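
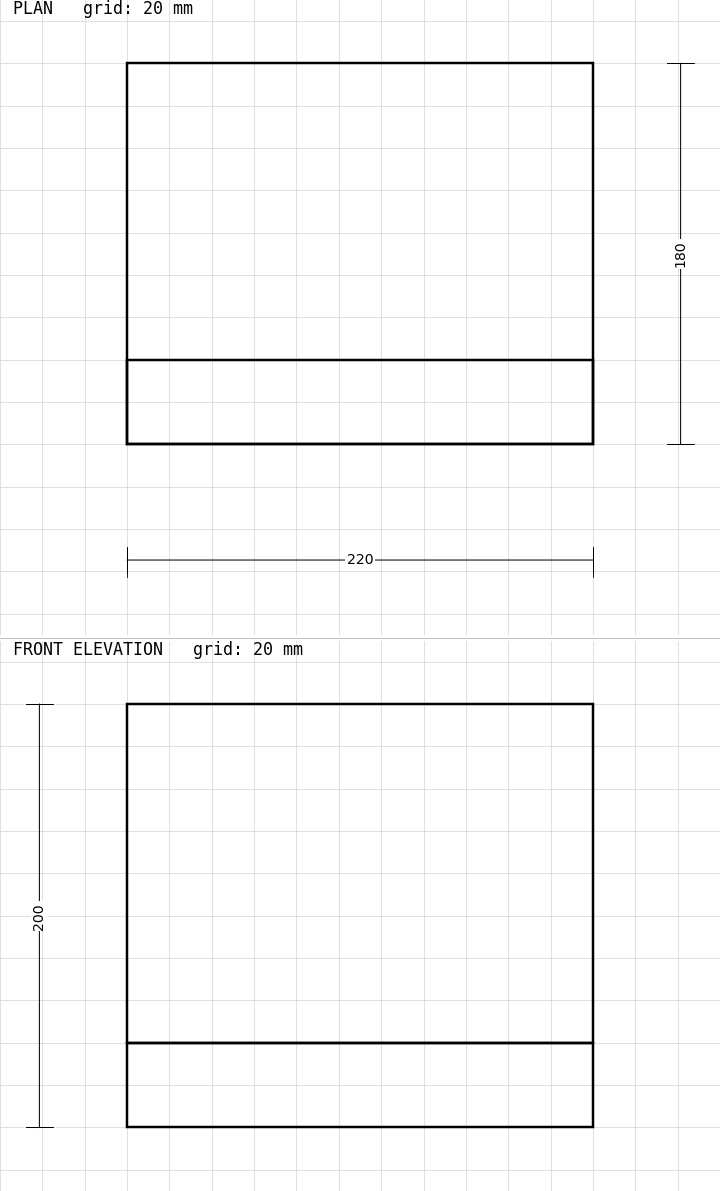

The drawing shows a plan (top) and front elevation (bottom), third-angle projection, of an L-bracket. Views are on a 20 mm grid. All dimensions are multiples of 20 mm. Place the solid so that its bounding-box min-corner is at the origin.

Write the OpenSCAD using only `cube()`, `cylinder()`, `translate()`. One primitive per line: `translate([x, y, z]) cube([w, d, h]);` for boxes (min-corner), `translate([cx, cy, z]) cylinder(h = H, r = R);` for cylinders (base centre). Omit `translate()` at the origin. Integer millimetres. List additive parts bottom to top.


cube([220, 180, 40]);
translate([0, 0, 40]) cube([220, 40, 160]);


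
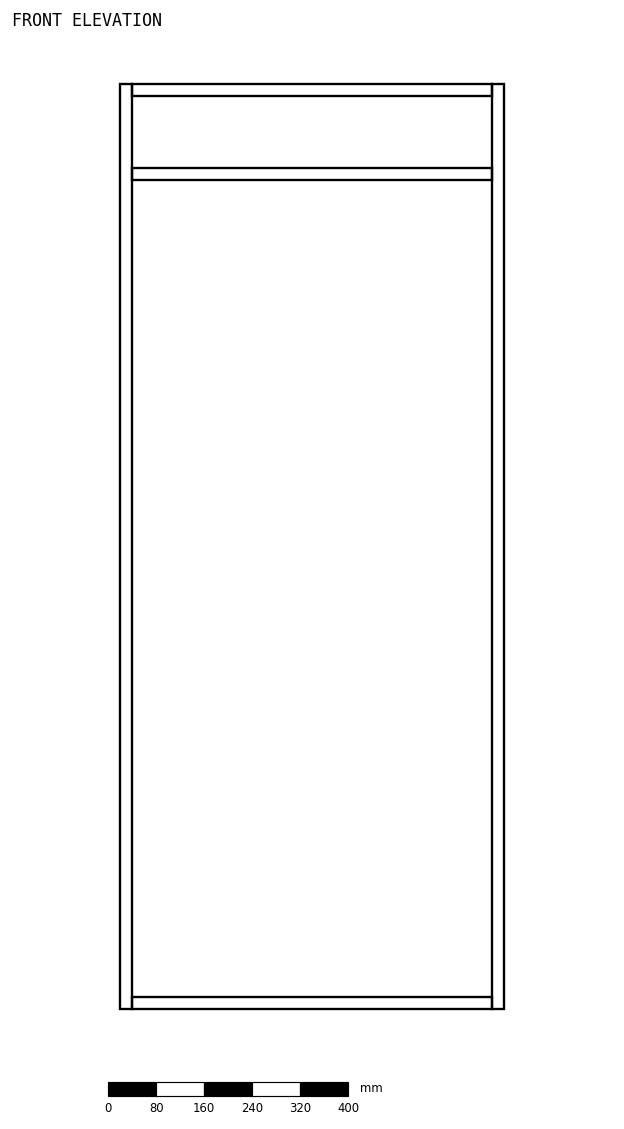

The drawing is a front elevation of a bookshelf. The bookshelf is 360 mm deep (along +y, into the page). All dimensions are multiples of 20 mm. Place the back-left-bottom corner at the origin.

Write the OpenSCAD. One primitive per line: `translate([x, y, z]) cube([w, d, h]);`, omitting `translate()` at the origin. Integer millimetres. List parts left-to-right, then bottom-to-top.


cube([20, 360, 1540]);
translate([20, 0, 0]) cube([600, 360, 20]);
translate([20, 0, 1380]) cube([600, 360, 20]);
translate([20, 0, 1520]) cube([600, 360, 20]);
translate([620, 0, 0]) cube([20, 360, 1540]);


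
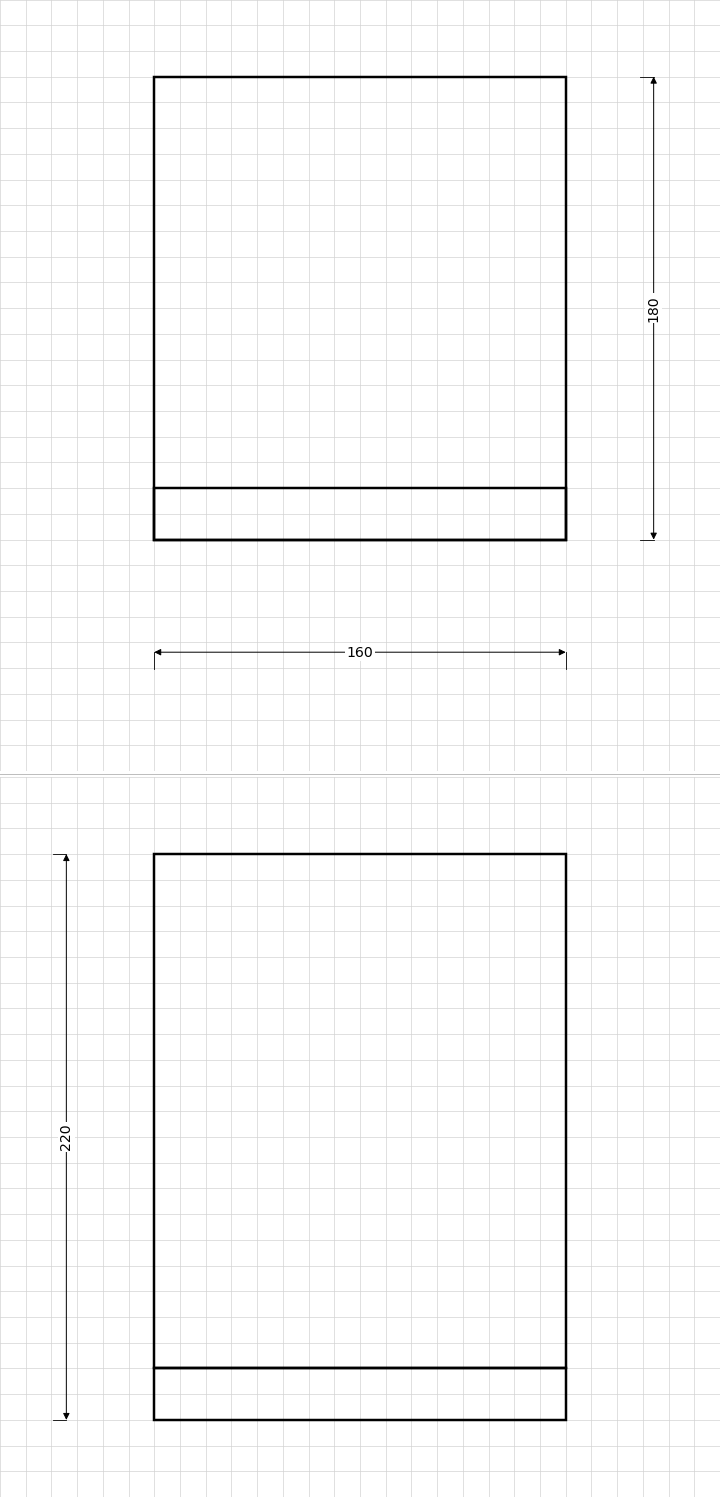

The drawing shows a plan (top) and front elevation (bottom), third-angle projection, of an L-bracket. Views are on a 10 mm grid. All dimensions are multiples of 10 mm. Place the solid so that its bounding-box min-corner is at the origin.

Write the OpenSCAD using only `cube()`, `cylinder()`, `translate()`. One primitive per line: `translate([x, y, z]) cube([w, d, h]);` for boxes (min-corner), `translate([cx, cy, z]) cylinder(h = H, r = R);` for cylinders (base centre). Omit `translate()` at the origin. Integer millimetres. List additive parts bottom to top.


cube([160, 180, 20]);
translate([0, 0, 20]) cube([160, 20, 200]);


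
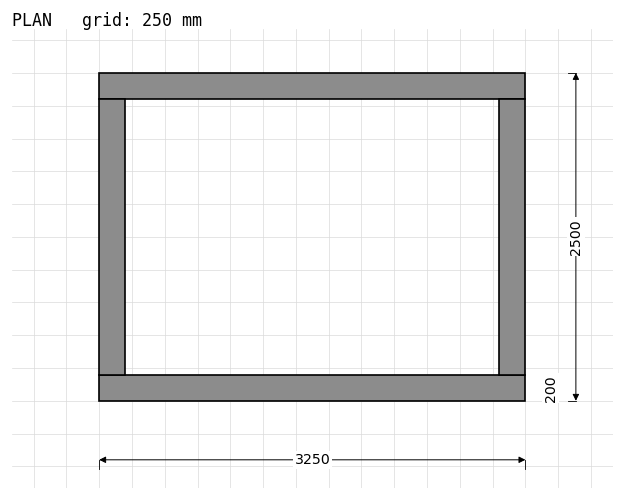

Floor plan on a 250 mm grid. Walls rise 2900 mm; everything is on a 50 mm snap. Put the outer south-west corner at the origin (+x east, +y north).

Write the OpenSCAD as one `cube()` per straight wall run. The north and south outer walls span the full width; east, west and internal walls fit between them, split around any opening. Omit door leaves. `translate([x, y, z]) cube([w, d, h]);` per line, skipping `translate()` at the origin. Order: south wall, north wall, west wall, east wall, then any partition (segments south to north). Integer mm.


cube([3250, 200, 2900]);
translate([0, 2300, 0]) cube([3250, 200, 2900]);
translate([0, 200, 0]) cube([200, 2100, 2900]);
translate([3050, 200, 0]) cube([200, 2100, 2900]);


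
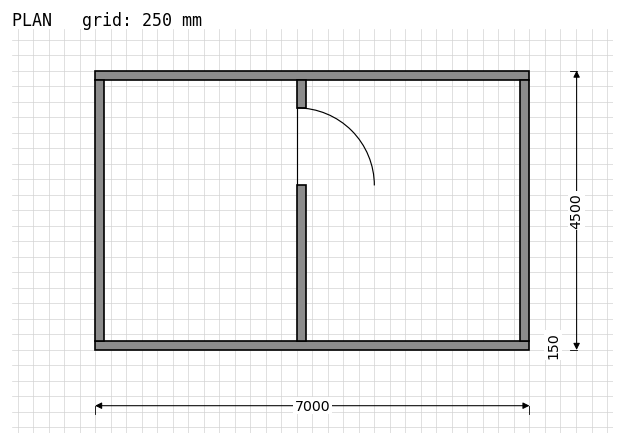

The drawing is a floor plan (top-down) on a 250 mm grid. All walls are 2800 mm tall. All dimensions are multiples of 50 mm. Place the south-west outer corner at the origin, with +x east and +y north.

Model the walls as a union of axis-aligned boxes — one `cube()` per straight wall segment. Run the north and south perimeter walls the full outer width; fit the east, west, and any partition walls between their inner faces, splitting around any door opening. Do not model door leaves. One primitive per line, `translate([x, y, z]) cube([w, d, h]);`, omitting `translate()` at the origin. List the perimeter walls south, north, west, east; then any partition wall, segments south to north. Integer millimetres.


cube([7000, 150, 2800]);
translate([0, 4350, 0]) cube([7000, 150, 2800]);
translate([0, 150, 0]) cube([150, 4200, 2800]);
translate([6850, 150, 0]) cube([150, 4200, 2800]);
translate([3250, 150, 0]) cube([150, 2500, 2800]);
translate([3250, 3900, 0]) cube([150, 450, 2800]);


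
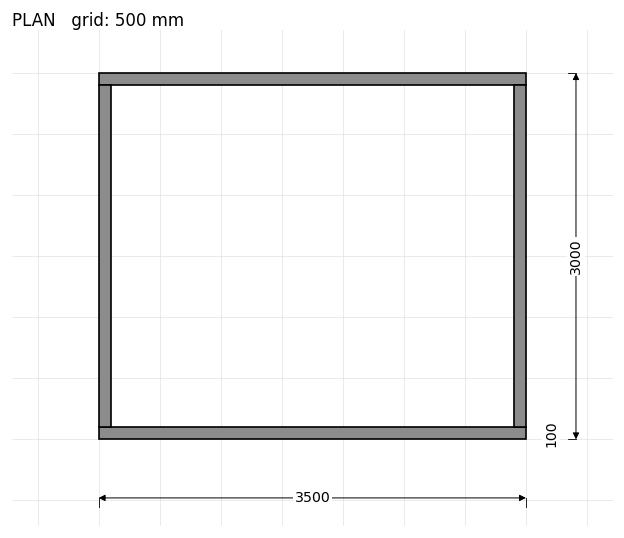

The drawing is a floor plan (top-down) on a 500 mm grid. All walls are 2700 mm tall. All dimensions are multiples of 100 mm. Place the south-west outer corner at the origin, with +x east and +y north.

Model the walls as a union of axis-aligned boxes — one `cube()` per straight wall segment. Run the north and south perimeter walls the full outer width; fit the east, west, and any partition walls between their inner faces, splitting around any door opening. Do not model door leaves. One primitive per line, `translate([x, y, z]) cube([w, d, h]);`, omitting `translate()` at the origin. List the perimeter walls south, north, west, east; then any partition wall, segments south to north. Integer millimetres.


cube([3500, 100, 2700]);
translate([0, 2900, 0]) cube([3500, 100, 2700]);
translate([0, 100, 0]) cube([100, 2800, 2700]);
translate([3400, 100, 0]) cube([100, 2800, 2700]);


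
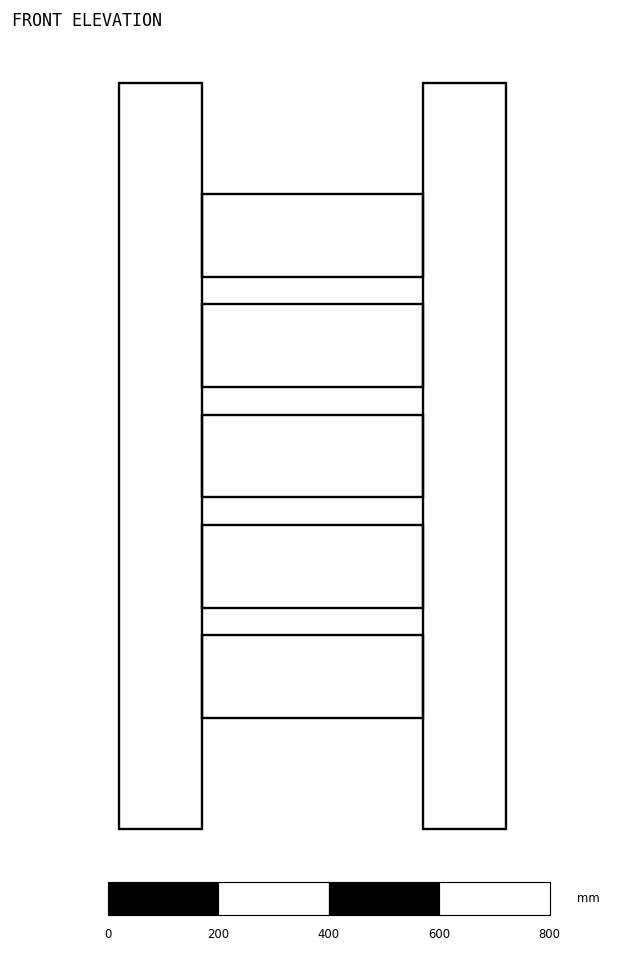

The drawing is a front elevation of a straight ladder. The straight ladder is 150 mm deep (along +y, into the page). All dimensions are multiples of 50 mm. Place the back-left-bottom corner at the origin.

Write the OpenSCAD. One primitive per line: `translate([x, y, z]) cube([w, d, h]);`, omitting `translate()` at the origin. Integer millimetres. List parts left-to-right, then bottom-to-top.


cube([150, 150, 1350]);
translate([150, 0, 200]) cube([400, 150, 150]);
translate([150, 0, 400]) cube([400, 150, 150]);
translate([150, 0, 600]) cube([400, 150, 150]);
translate([150, 0, 800]) cube([400, 150, 150]);
translate([150, 0, 1000]) cube([400, 150, 150]);
translate([550, 0, 0]) cube([150, 150, 1350]);


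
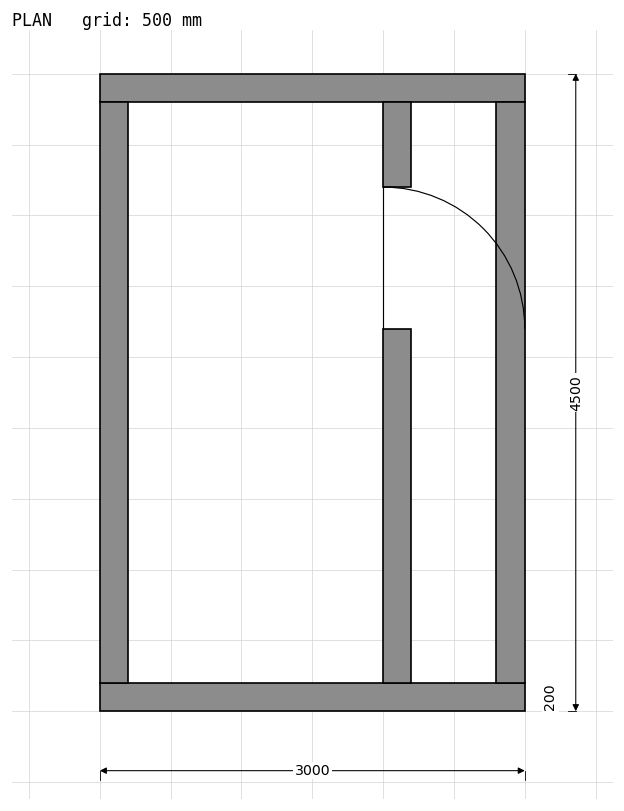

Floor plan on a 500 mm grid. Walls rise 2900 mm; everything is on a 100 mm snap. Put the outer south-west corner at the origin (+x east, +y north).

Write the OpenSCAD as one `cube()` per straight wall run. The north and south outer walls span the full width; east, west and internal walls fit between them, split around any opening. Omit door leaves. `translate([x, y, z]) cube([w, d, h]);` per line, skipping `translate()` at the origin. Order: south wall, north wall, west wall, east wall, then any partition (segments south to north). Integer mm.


cube([3000, 200, 2900]);
translate([0, 4300, 0]) cube([3000, 200, 2900]);
translate([0, 200, 0]) cube([200, 4100, 2900]);
translate([2800, 200, 0]) cube([200, 4100, 2900]);
translate([2000, 200, 0]) cube([200, 2500, 2900]);
translate([2000, 3700, 0]) cube([200, 600, 2900]);


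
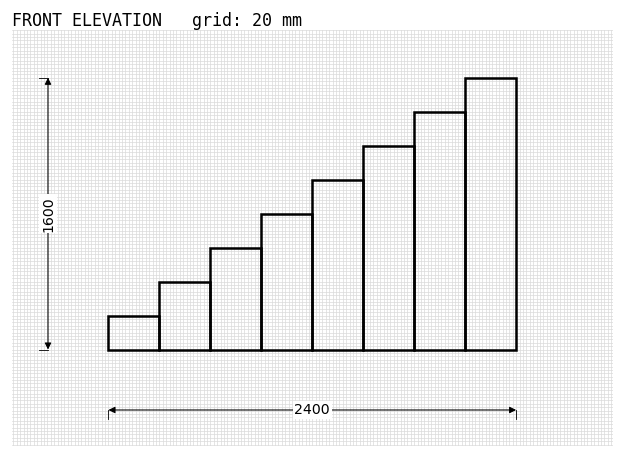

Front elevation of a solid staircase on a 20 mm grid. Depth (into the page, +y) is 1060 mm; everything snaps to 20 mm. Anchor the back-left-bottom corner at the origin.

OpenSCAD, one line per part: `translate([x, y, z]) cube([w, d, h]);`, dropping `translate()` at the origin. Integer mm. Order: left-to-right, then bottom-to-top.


cube([300, 1060, 200]);
translate([300, 0, 0]) cube([300, 1060, 400]);
translate([600, 0, 0]) cube([300, 1060, 600]);
translate([900, 0, 0]) cube([300, 1060, 800]);
translate([1200, 0, 0]) cube([300, 1060, 1000]);
translate([1500, 0, 0]) cube([300, 1060, 1200]);
translate([1800, 0, 0]) cube([300, 1060, 1400]);
translate([2100, 0, 0]) cube([300, 1060, 1600]);


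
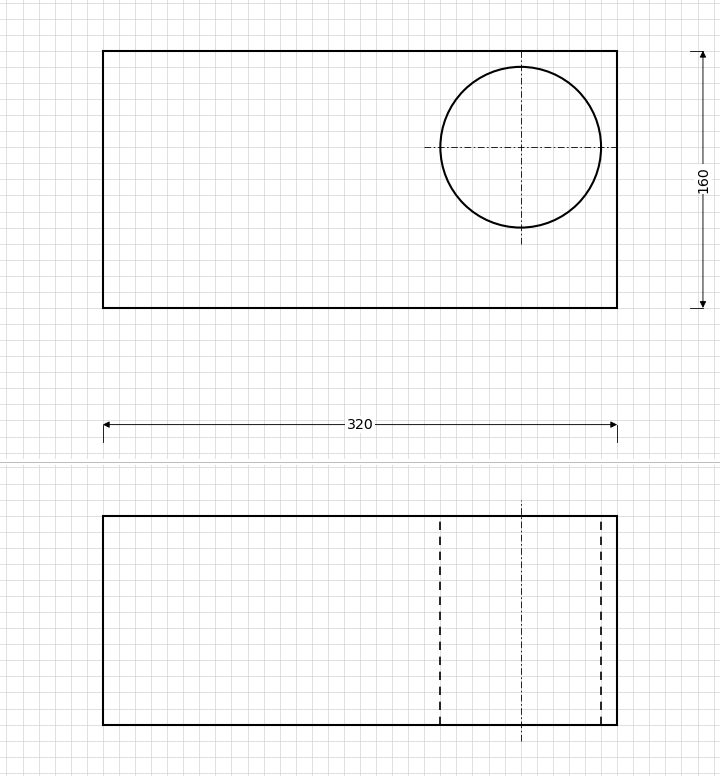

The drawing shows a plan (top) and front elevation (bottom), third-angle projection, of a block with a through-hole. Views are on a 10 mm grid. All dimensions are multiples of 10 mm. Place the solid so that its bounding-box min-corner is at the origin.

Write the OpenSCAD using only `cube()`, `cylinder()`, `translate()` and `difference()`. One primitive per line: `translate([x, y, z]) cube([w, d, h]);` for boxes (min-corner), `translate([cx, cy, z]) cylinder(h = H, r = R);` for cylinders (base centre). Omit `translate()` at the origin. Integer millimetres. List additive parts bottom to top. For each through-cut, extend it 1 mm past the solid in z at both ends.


difference() {
  cube([320, 160, 130]);
  translate([260, 100, -1]) cylinder(h = 132, r = 50);
}


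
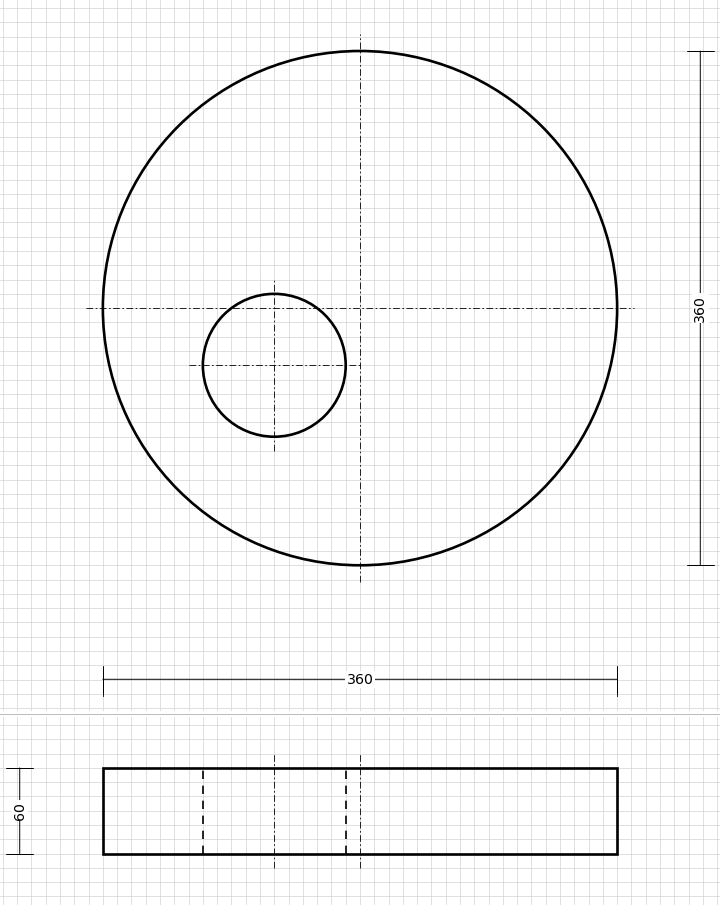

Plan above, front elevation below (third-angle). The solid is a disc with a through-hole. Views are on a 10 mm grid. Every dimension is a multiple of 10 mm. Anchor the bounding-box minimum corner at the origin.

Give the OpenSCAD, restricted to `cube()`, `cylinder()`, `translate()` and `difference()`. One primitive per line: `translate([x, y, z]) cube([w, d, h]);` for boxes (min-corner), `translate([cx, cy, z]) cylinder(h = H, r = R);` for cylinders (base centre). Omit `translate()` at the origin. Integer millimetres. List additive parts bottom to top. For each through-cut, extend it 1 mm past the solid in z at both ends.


difference() {
  translate([180, 180, 0]) cylinder(h = 60, r = 180);
  translate([120, 140, -1]) cylinder(h = 62, r = 50);
}


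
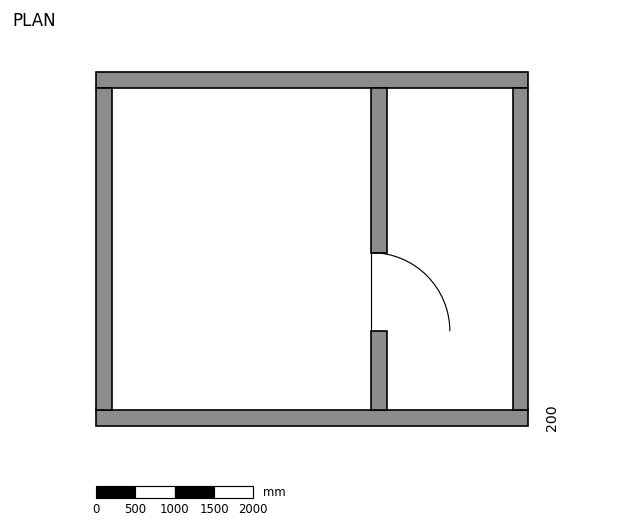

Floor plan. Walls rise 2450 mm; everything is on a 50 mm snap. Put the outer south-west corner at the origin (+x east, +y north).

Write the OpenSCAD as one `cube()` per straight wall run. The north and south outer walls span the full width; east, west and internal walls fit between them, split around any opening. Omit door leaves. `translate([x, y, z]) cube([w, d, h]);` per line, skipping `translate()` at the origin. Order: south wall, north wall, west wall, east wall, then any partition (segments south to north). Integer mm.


cube([5500, 200, 2450]);
translate([0, 4300, 0]) cube([5500, 200, 2450]);
translate([0, 200, 0]) cube([200, 4100, 2450]);
translate([5300, 200, 0]) cube([200, 4100, 2450]);
translate([3500, 200, 0]) cube([200, 1000, 2450]);
translate([3500, 2200, 0]) cube([200, 2100, 2450]);


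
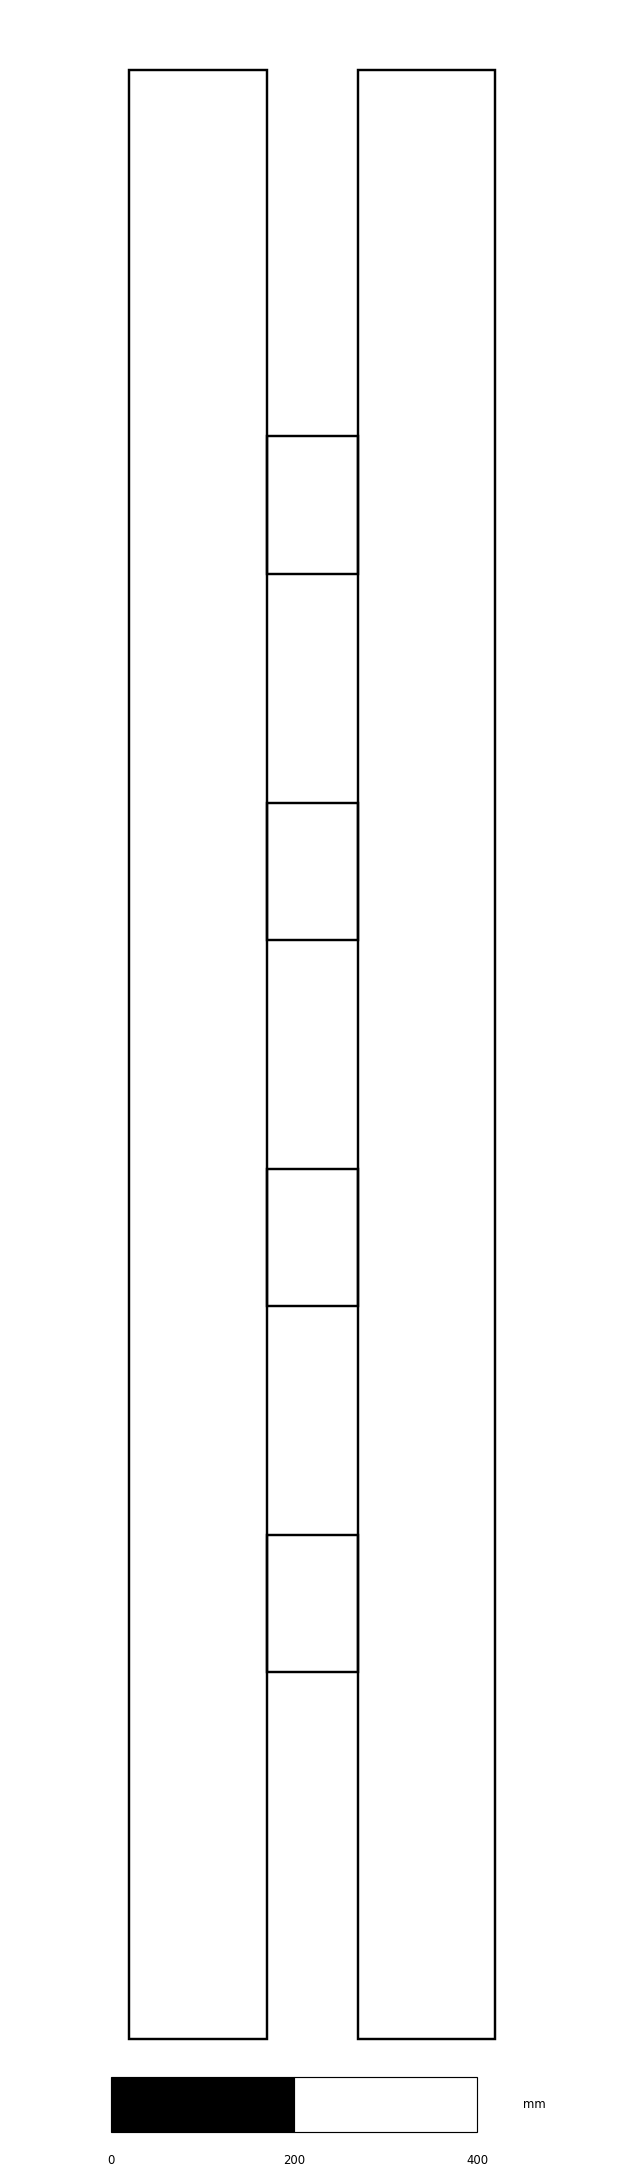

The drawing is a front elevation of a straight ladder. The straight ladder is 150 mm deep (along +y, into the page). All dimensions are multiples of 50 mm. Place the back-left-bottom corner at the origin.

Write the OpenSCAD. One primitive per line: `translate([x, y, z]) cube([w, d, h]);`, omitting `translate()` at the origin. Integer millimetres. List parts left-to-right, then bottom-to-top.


cube([150, 150, 2150]);
translate([150, 0, 400]) cube([100, 150, 150]);
translate([150, 0, 800]) cube([100, 150, 150]);
translate([150, 0, 1200]) cube([100, 150, 150]);
translate([150, 0, 1600]) cube([100, 150, 150]);
translate([250, 0, 0]) cube([150, 150, 2150]);


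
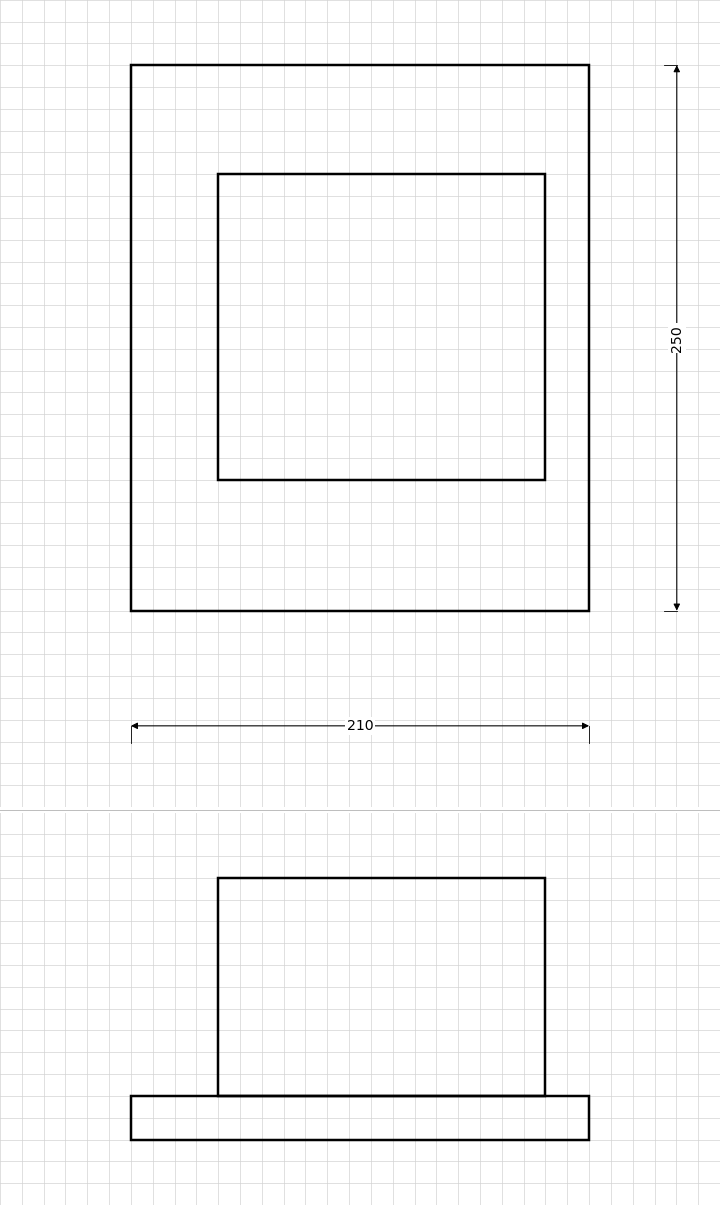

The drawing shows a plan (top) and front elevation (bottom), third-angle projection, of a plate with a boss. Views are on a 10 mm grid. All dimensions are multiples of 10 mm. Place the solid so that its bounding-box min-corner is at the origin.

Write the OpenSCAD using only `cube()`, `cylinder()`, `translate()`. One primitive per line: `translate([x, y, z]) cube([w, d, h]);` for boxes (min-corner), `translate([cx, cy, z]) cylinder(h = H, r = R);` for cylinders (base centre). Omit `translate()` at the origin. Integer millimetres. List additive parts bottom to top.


cube([210, 250, 20]);
translate([40, 60, 20]) cube([150, 140, 100]);


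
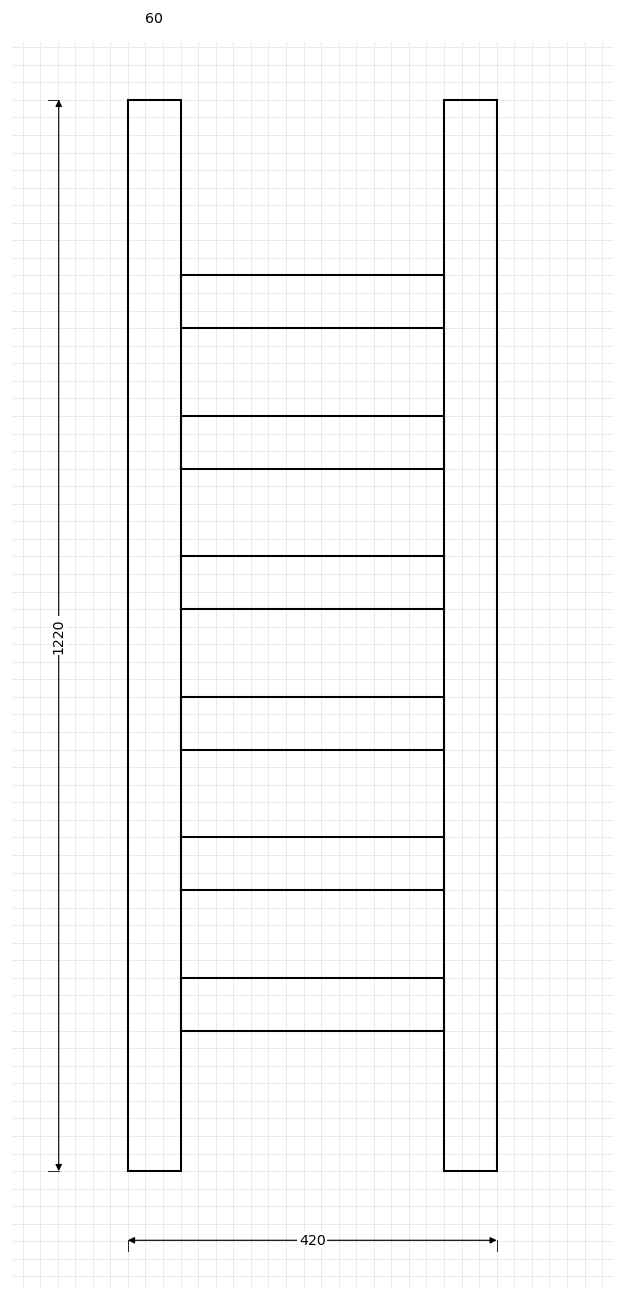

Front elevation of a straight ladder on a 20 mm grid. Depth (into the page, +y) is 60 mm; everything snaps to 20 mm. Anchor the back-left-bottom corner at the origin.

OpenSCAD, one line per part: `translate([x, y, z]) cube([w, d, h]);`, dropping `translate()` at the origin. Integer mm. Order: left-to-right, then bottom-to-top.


cube([60, 60, 1220]);
translate([60, 0, 160]) cube([300, 60, 60]);
translate([60, 0, 320]) cube([300, 60, 60]);
translate([60, 0, 480]) cube([300, 60, 60]);
translate([60, 0, 640]) cube([300, 60, 60]);
translate([60, 0, 800]) cube([300, 60, 60]);
translate([60, 0, 960]) cube([300, 60, 60]);
translate([360, 0, 0]) cube([60, 60, 1220]);


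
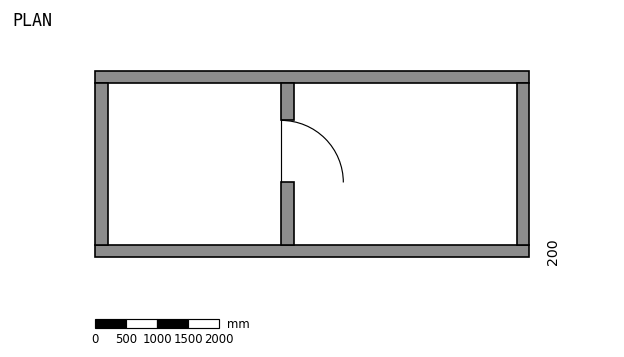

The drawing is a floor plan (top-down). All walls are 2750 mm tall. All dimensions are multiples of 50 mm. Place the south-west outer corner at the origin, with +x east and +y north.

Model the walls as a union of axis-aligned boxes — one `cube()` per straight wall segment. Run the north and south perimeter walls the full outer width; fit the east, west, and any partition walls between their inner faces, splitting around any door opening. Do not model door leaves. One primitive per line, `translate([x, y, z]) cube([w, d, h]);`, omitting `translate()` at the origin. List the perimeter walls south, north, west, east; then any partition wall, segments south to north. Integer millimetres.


cube([7000, 200, 2750]);
translate([0, 2800, 0]) cube([7000, 200, 2750]);
translate([0, 200, 0]) cube([200, 2600, 2750]);
translate([6800, 200, 0]) cube([200, 2600, 2750]);
translate([3000, 200, 0]) cube([200, 1000, 2750]);
translate([3000, 2200, 0]) cube([200, 600, 2750]);


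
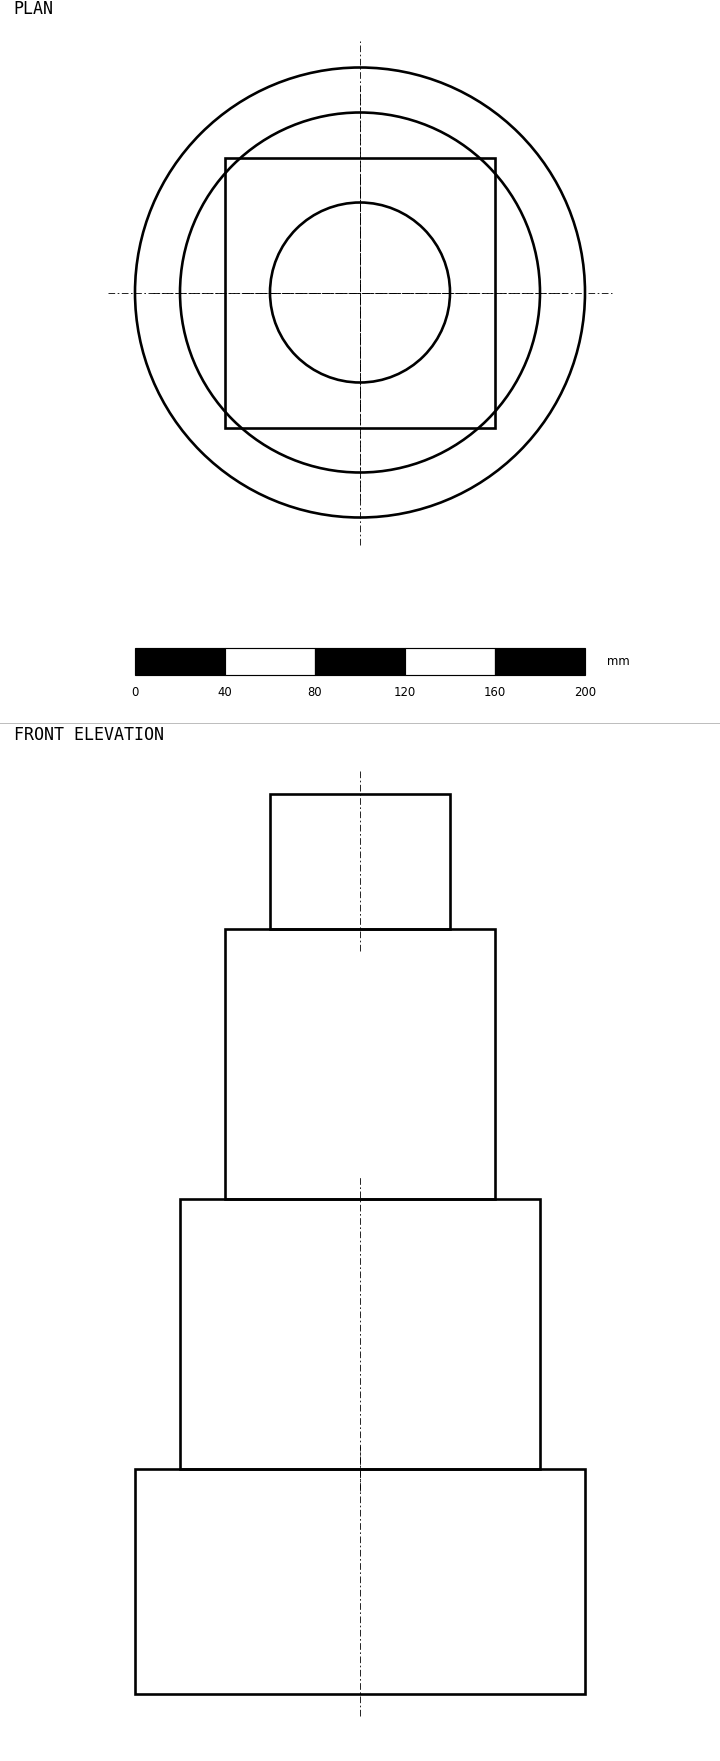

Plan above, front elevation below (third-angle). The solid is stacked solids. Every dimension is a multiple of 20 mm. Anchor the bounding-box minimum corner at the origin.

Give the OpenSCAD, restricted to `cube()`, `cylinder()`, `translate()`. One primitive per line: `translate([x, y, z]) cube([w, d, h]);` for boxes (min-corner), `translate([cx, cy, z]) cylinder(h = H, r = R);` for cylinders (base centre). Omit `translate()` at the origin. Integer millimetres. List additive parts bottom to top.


translate([100, 100, 0]) cylinder(h = 100, r = 100);
translate([100, 100, 100]) cylinder(h = 120, r = 80);
translate([40, 40, 220]) cube([120, 120, 120]);
translate([100, 100, 340]) cylinder(h = 60, r = 40);


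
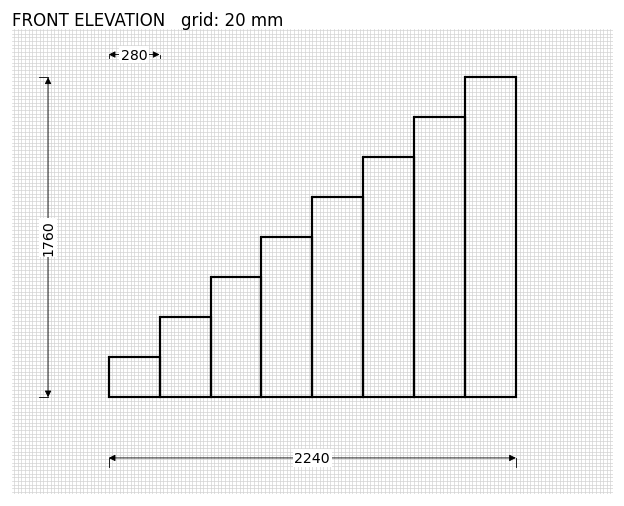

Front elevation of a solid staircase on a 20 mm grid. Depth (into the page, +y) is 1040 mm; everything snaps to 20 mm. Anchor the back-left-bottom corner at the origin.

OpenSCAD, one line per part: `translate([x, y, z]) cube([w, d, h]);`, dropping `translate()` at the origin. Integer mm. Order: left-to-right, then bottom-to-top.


cube([280, 1040, 220]);
translate([280, 0, 0]) cube([280, 1040, 440]);
translate([560, 0, 0]) cube([280, 1040, 660]);
translate([840, 0, 0]) cube([280, 1040, 880]);
translate([1120, 0, 0]) cube([280, 1040, 1100]);
translate([1400, 0, 0]) cube([280, 1040, 1320]);
translate([1680, 0, 0]) cube([280, 1040, 1540]);
translate([1960, 0, 0]) cube([280, 1040, 1760]);


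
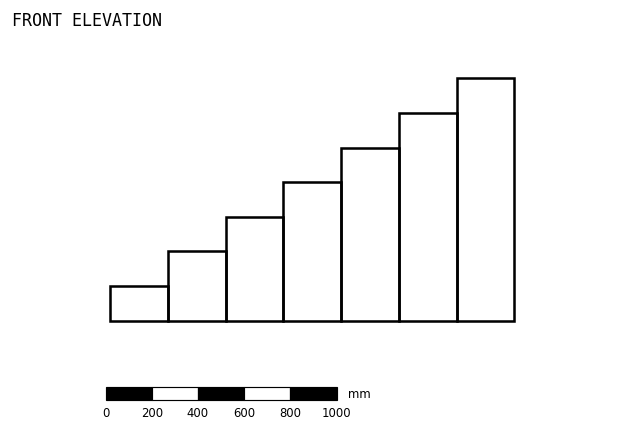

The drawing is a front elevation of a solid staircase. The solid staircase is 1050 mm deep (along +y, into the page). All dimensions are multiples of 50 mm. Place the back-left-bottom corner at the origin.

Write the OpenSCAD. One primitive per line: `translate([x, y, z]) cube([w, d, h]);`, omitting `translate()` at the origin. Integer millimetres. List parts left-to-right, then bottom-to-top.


cube([250, 1050, 150]);
translate([250, 0, 0]) cube([250, 1050, 300]);
translate([500, 0, 0]) cube([250, 1050, 450]);
translate([750, 0, 0]) cube([250, 1050, 600]);
translate([1000, 0, 0]) cube([250, 1050, 750]);
translate([1250, 0, 0]) cube([250, 1050, 900]);
translate([1500, 0, 0]) cube([250, 1050, 1050]);


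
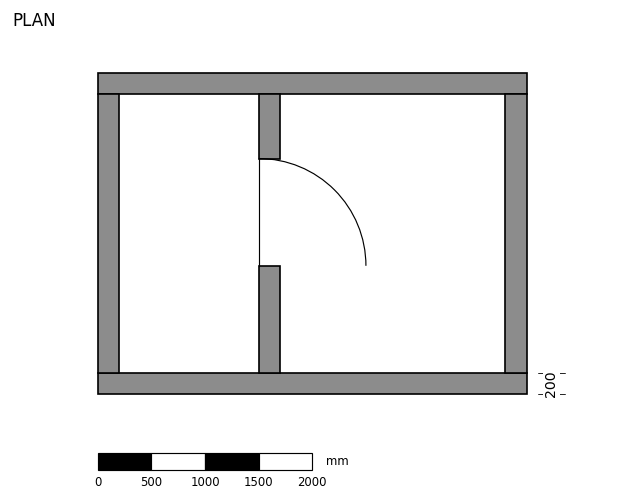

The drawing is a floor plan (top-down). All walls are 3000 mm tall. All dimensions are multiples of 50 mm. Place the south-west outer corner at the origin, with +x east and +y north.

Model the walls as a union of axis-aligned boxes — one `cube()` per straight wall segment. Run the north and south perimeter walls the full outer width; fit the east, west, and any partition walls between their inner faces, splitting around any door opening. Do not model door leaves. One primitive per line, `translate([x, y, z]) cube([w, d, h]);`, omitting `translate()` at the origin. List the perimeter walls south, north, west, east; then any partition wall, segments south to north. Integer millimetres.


cube([4000, 200, 3000]);
translate([0, 2800, 0]) cube([4000, 200, 3000]);
translate([0, 200, 0]) cube([200, 2600, 3000]);
translate([3800, 200, 0]) cube([200, 2600, 3000]);
translate([1500, 200, 0]) cube([200, 1000, 3000]);
translate([1500, 2200, 0]) cube([200, 600, 3000]);


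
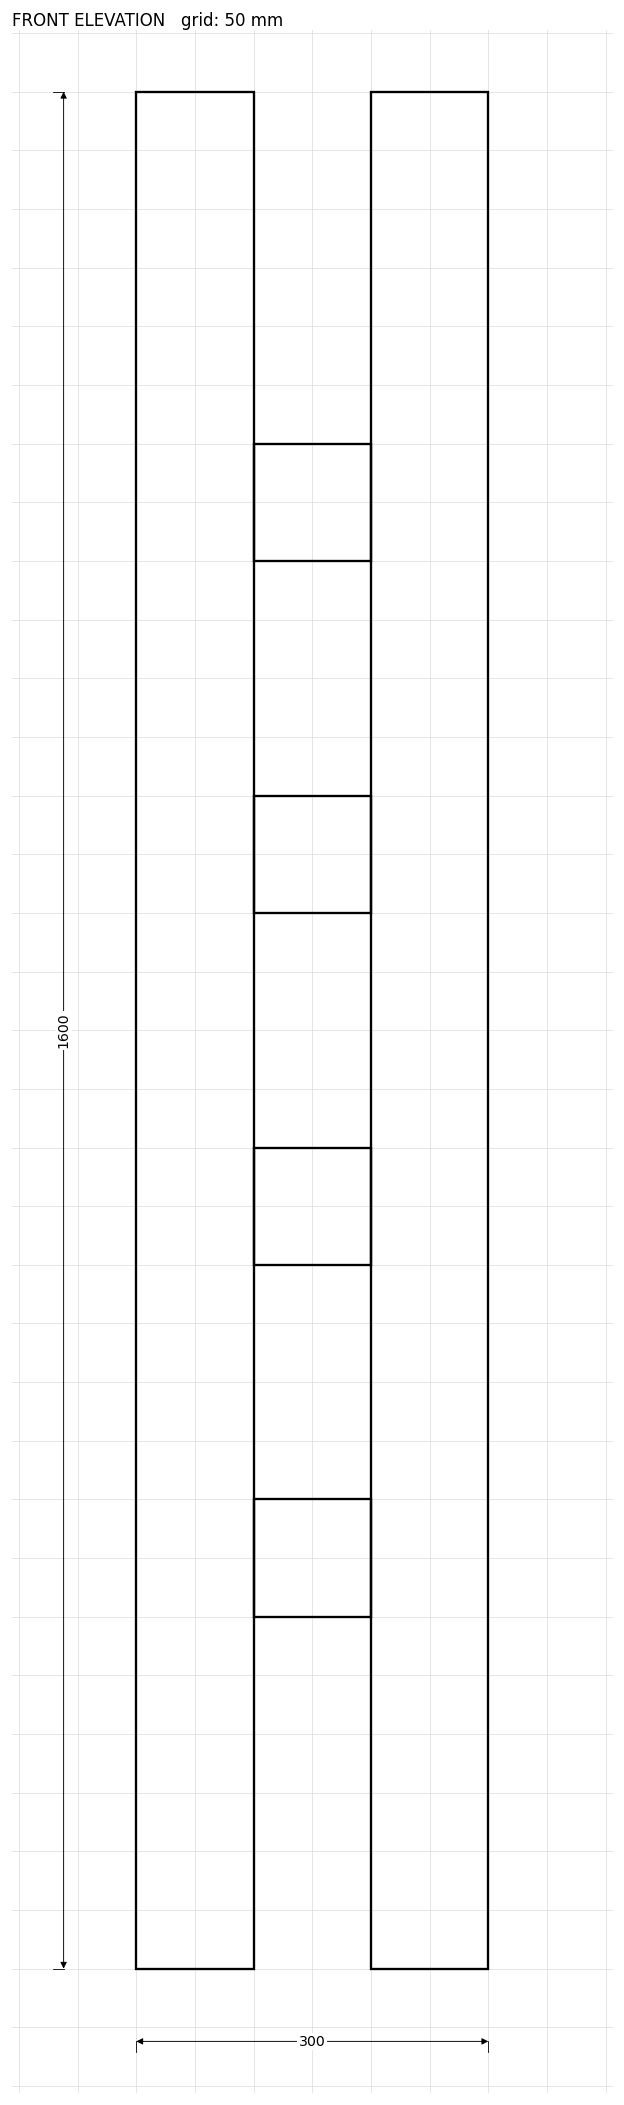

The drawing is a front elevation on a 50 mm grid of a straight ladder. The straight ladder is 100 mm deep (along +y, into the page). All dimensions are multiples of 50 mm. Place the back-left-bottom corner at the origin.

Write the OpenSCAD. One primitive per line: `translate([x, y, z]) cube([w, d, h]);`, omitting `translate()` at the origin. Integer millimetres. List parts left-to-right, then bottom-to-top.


cube([100, 100, 1600]);
translate([100, 0, 300]) cube([100, 100, 100]);
translate([100, 0, 600]) cube([100, 100, 100]);
translate([100, 0, 900]) cube([100, 100, 100]);
translate([100, 0, 1200]) cube([100, 100, 100]);
translate([200, 0, 0]) cube([100, 100, 1600]);


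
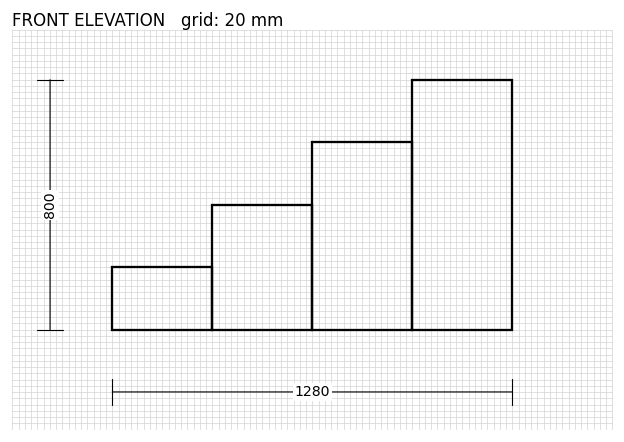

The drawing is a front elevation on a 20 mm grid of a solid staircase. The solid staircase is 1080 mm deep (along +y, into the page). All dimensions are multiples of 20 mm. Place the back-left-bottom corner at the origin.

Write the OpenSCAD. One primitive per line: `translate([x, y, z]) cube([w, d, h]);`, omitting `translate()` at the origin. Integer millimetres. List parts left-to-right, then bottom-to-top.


cube([320, 1080, 200]);
translate([320, 0, 0]) cube([320, 1080, 400]);
translate([640, 0, 0]) cube([320, 1080, 600]);
translate([960, 0, 0]) cube([320, 1080, 800]);


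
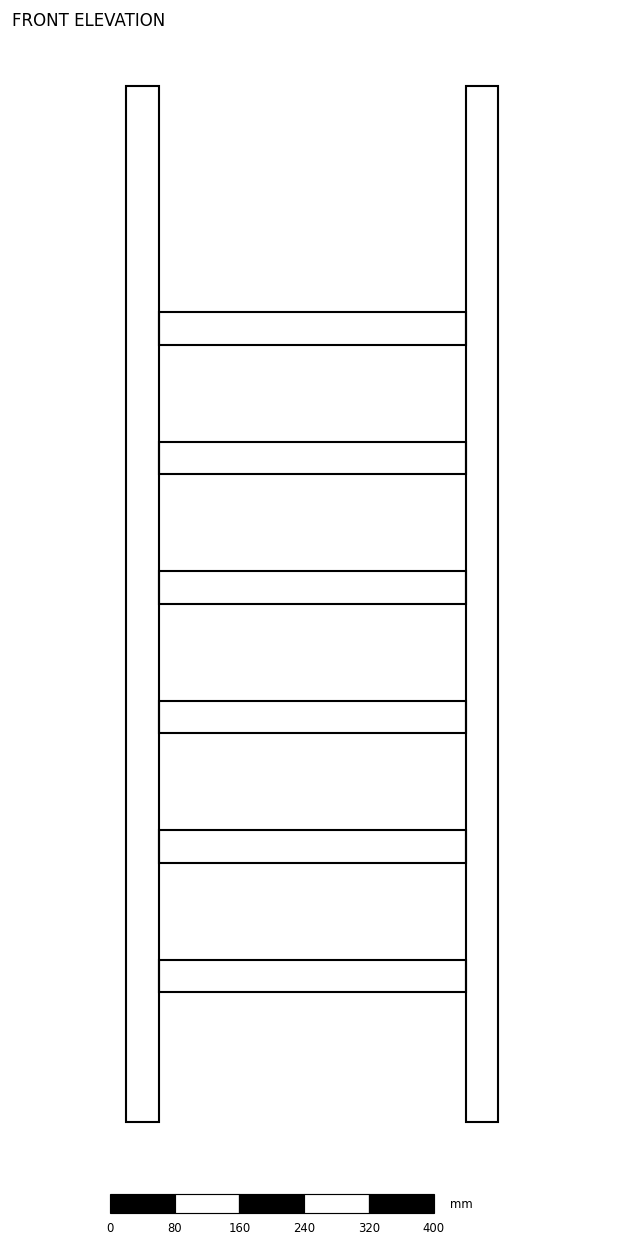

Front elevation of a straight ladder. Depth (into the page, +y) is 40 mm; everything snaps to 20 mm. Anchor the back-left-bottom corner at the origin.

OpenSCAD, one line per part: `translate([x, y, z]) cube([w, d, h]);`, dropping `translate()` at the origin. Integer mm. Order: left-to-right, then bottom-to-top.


cube([40, 40, 1280]);
translate([40, 0, 160]) cube([380, 40, 40]);
translate([40, 0, 320]) cube([380, 40, 40]);
translate([40, 0, 480]) cube([380, 40, 40]);
translate([40, 0, 640]) cube([380, 40, 40]);
translate([40, 0, 800]) cube([380, 40, 40]);
translate([40, 0, 960]) cube([380, 40, 40]);
translate([420, 0, 0]) cube([40, 40, 1280]);


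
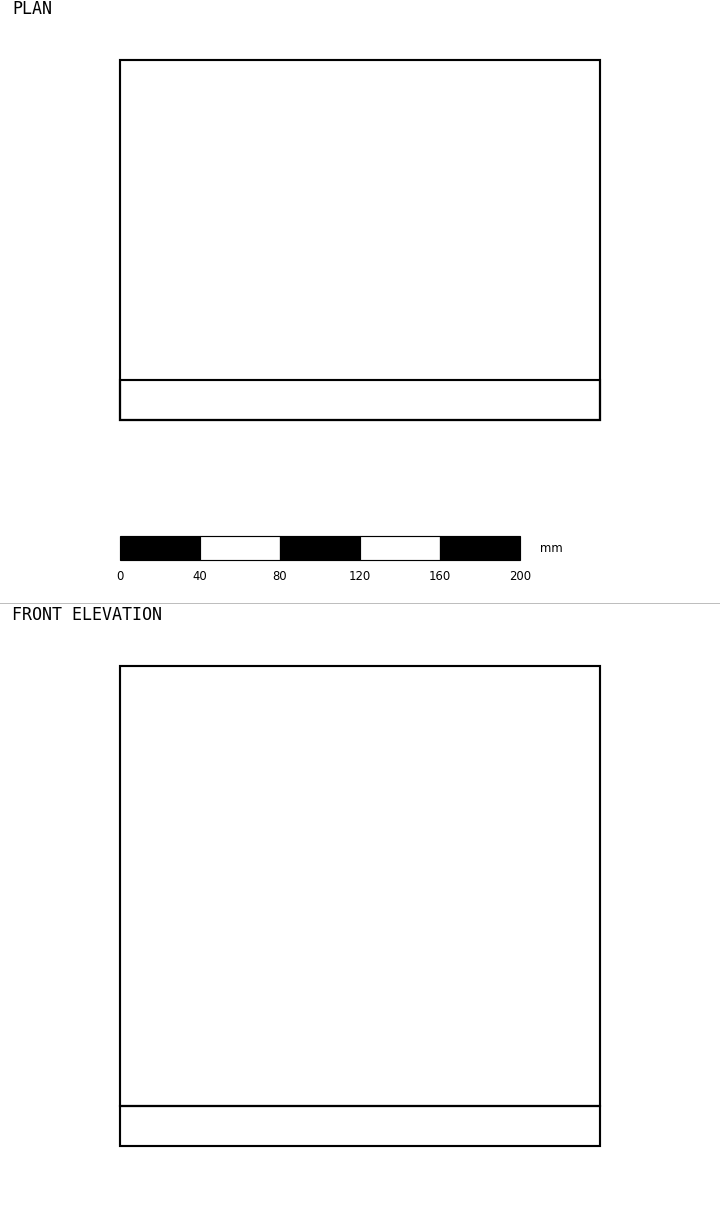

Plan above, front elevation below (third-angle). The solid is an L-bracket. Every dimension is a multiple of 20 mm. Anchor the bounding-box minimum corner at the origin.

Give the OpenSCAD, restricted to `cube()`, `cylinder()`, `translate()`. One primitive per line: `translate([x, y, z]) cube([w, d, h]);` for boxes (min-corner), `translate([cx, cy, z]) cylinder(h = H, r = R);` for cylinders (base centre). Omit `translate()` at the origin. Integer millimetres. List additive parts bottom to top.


cube([240, 180, 20]);
translate([0, 0, 20]) cube([240, 20, 220]);


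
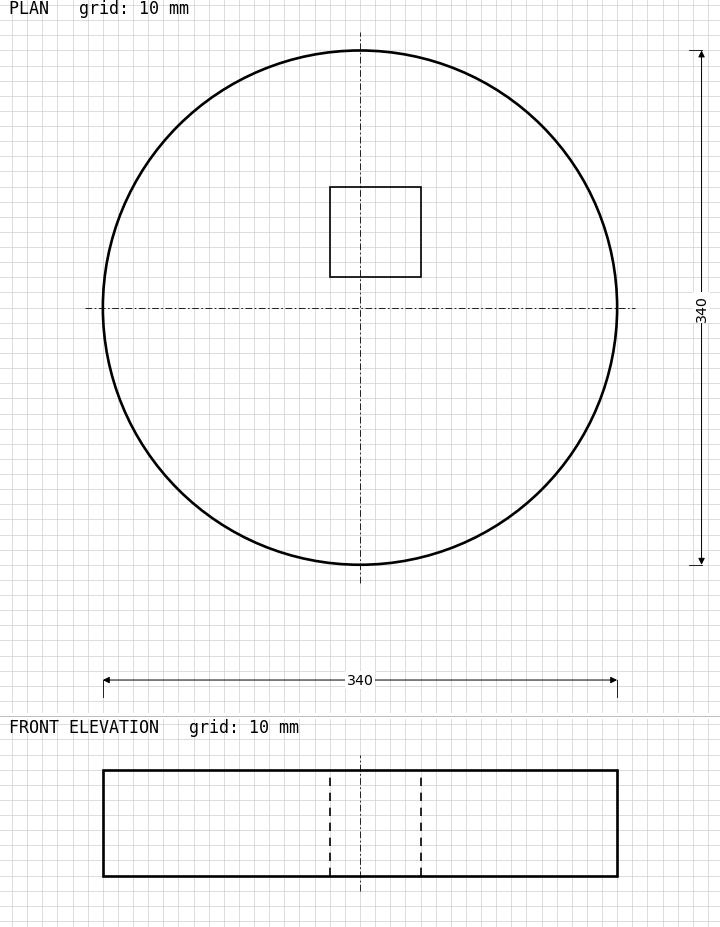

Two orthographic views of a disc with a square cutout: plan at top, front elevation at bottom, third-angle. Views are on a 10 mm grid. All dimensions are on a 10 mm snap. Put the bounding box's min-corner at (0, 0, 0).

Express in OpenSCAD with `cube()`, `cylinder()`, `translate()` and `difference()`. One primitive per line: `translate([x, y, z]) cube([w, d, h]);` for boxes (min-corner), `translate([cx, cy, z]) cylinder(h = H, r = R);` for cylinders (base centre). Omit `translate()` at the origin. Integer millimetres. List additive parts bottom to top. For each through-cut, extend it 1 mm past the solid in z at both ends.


difference() {
  translate([170, 170, 0]) cylinder(h = 70, r = 170);
  translate([150, 190, -1]) cube([60, 60, 72]);
}


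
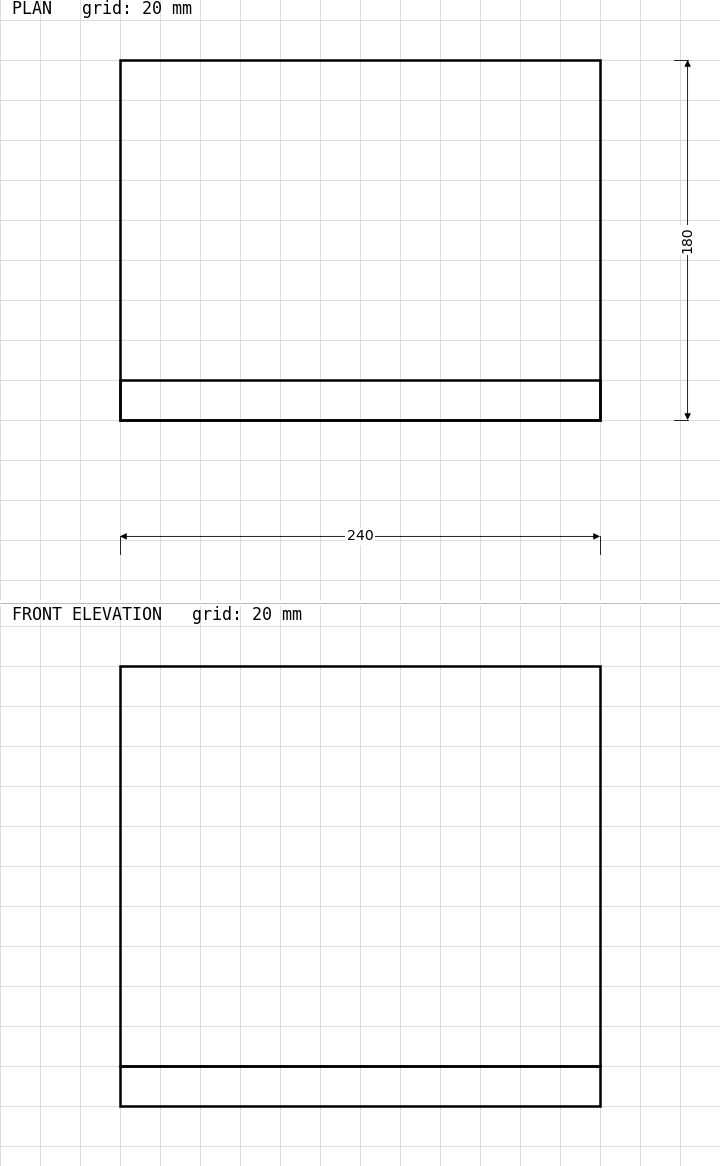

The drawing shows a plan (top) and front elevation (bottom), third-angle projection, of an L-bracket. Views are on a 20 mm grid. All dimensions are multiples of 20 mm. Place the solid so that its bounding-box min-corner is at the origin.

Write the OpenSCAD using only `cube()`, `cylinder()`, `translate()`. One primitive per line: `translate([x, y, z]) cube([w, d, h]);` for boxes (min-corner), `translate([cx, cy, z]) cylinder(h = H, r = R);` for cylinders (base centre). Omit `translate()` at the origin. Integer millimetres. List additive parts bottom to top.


cube([240, 180, 20]);
translate([0, 0, 20]) cube([240, 20, 200]);


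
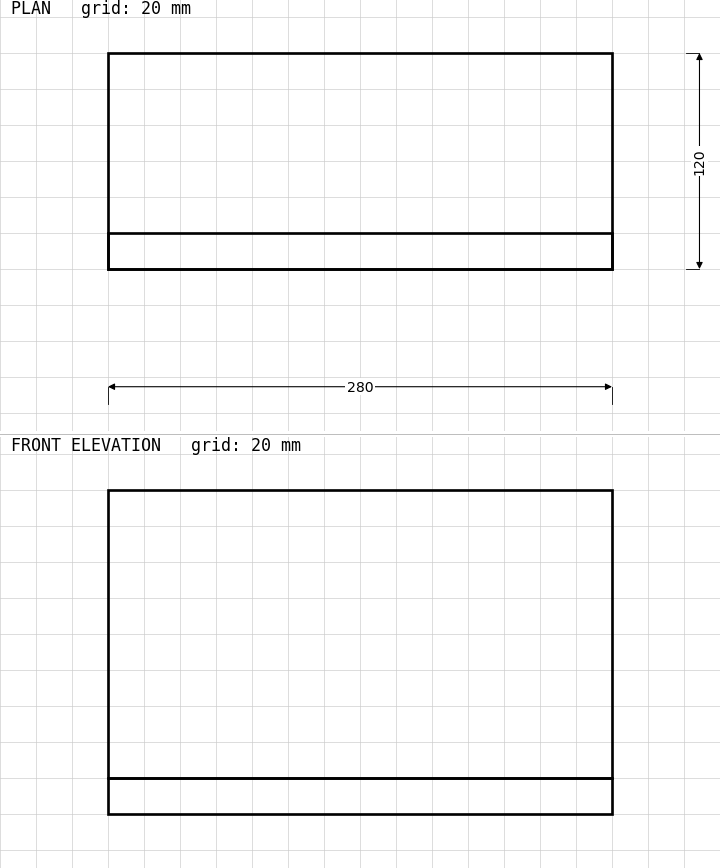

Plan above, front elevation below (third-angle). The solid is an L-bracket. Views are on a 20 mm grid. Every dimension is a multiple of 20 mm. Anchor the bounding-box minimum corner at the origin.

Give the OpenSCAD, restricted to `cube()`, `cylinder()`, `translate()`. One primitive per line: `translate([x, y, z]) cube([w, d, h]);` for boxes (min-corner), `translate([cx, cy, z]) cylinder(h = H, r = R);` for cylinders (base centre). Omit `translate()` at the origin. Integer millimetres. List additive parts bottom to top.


cube([280, 120, 20]);
translate([0, 0, 20]) cube([280, 20, 160]);


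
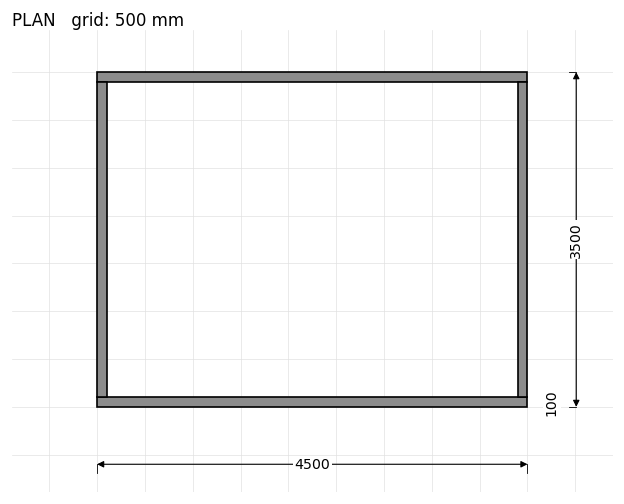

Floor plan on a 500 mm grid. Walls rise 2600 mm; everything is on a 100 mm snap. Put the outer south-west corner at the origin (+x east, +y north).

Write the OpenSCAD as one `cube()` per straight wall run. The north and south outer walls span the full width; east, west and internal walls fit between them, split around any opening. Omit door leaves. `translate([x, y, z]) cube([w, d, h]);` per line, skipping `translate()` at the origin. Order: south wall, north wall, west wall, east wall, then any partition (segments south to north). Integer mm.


cube([4500, 100, 2600]);
translate([0, 3400, 0]) cube([4500, 100, 2600]);
translate([0, 100, 0]) cube([100, 3300, 2600]);
translate([4400, 100, 0]) cube([100, 3300, 2600]);


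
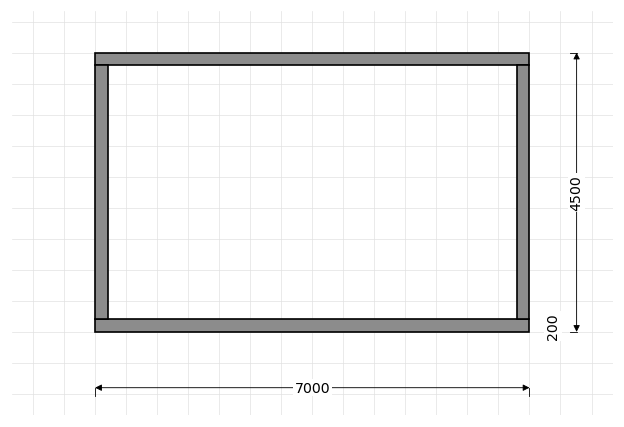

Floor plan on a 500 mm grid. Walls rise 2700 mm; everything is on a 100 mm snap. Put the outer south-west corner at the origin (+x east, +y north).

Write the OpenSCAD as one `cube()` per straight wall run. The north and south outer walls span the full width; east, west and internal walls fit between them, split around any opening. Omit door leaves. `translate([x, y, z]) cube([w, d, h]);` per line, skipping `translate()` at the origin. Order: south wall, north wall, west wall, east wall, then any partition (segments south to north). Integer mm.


cube([7000, 200, 2700]);
translate([0, 4300, 0]) cube([7000, 200, 2700]);
translate([0, 200, 0]) cube([200, 4100, 2700]);
translate([6800, 200, 0]) cube([200, 4100, 2700]);


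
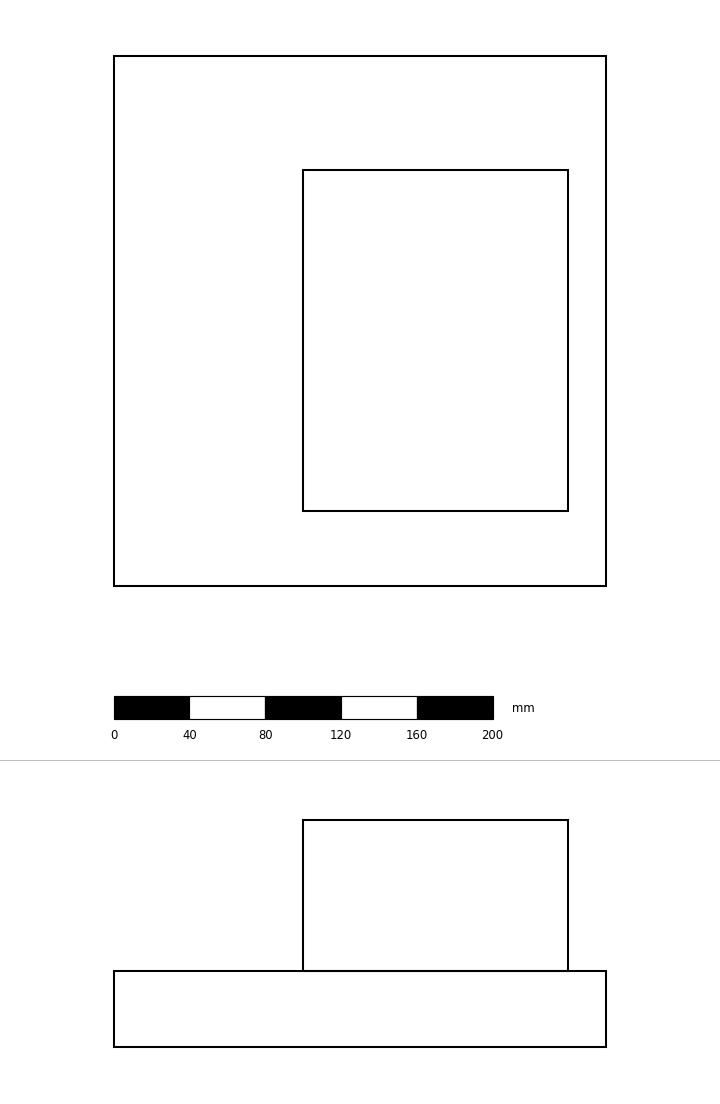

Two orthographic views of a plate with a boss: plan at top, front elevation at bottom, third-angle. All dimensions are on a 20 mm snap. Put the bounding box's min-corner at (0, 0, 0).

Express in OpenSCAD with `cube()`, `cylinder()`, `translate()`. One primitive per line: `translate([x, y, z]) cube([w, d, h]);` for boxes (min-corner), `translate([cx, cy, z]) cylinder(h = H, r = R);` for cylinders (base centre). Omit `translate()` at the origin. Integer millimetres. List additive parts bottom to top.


cube([260, 280, 40]);
translate([100, 40, 40]) cube([140, 180, 80]);


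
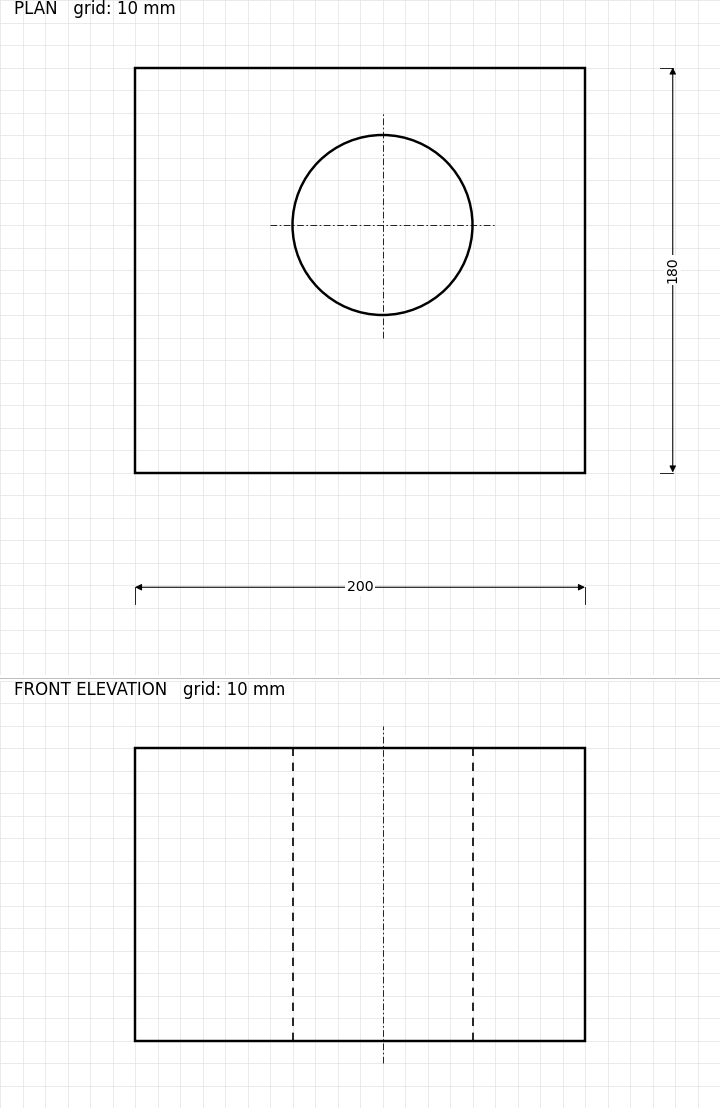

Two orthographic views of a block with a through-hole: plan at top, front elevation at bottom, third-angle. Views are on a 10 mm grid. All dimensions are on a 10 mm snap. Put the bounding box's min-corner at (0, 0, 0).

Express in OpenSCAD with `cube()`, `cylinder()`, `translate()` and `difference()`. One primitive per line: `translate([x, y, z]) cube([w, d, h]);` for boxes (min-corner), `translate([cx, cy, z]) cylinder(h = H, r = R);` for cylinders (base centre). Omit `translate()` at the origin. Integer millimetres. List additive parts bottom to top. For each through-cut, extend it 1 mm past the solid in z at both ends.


difference() {
  cube([200, 180, 130]);
  translate([110, 110, -1]) cylinder(h = 132, r = 40);
}


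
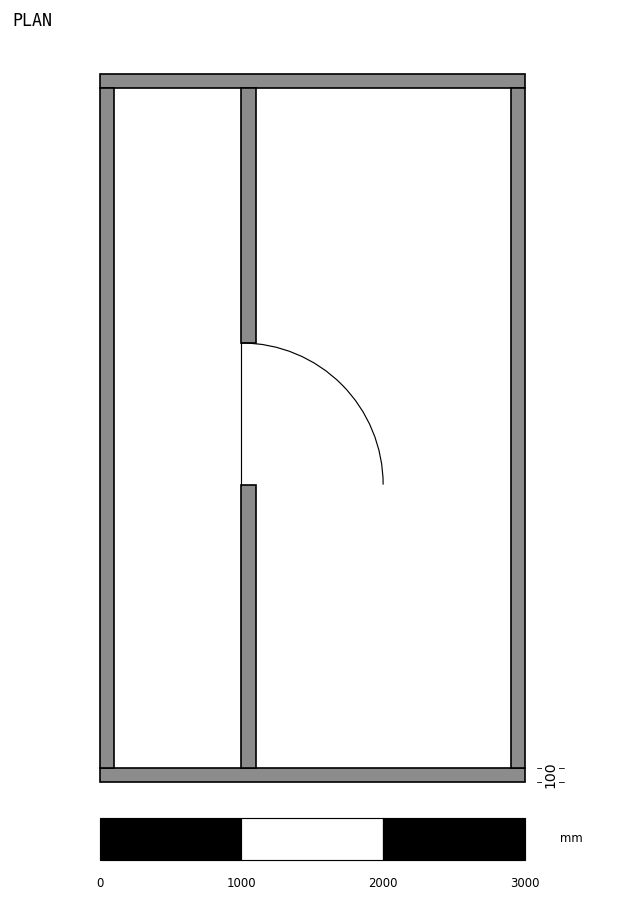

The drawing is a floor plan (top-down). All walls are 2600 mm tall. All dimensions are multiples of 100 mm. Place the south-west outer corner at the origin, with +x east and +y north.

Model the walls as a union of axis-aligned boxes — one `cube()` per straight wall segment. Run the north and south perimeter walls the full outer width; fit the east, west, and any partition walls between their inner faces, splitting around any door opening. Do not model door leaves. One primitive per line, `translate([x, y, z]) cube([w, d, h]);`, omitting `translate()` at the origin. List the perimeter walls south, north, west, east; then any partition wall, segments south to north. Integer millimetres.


cube([3000, 100, 2600]);
translate([0, 4900, 0]) cube([3000, 100, 2600]);
translate([0, 100, 0]) cube([100, 4800, 2600]);
translate([2900, 100, 0]) cube([100, 4800, 2600]);
translate([1000, 100, 0]) cube([100, 2000, 2600]);
translate([1000, 3100, 0]) cube([100, 1800, 2600]);


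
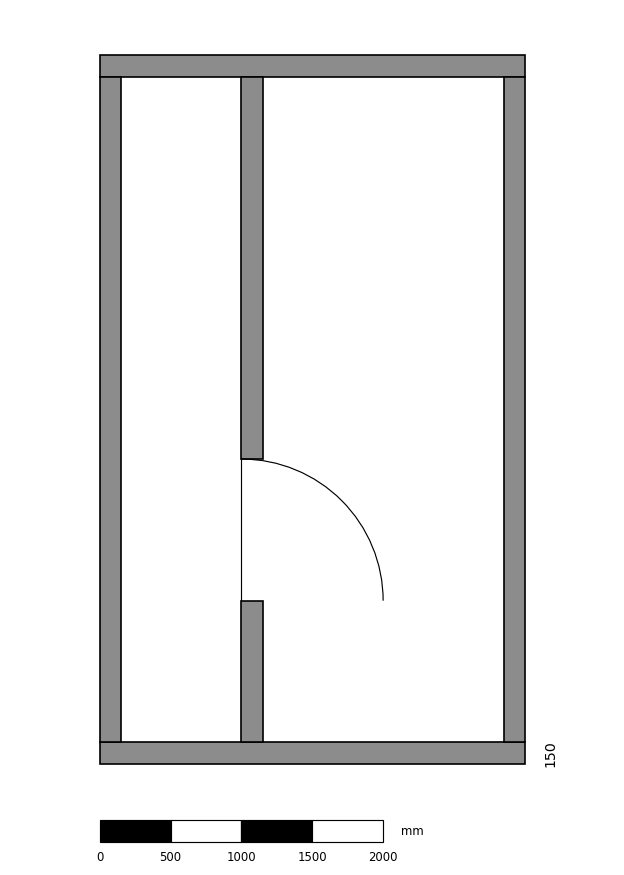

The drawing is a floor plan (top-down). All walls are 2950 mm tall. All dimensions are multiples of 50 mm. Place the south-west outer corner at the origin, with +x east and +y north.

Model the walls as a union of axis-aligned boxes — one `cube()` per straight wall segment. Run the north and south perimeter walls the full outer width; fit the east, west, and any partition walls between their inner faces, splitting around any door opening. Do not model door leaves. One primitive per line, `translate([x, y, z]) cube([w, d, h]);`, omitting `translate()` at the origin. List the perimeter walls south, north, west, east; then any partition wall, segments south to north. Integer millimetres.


cube([3000, 150, 2950]);
translate([0, 4850, 0]) cube([3000, 150, 2950]);
translate([0, 150, 0]) cube([150, 4700, 2950]);
translate([2850, 150, 0]) cube([150, 4700, 2950]);
translate([1000, 150, 0]) cube([150, 1000, 2950]);
translate([1000, 2150, 0]) cube([150, 2700, 2950]);


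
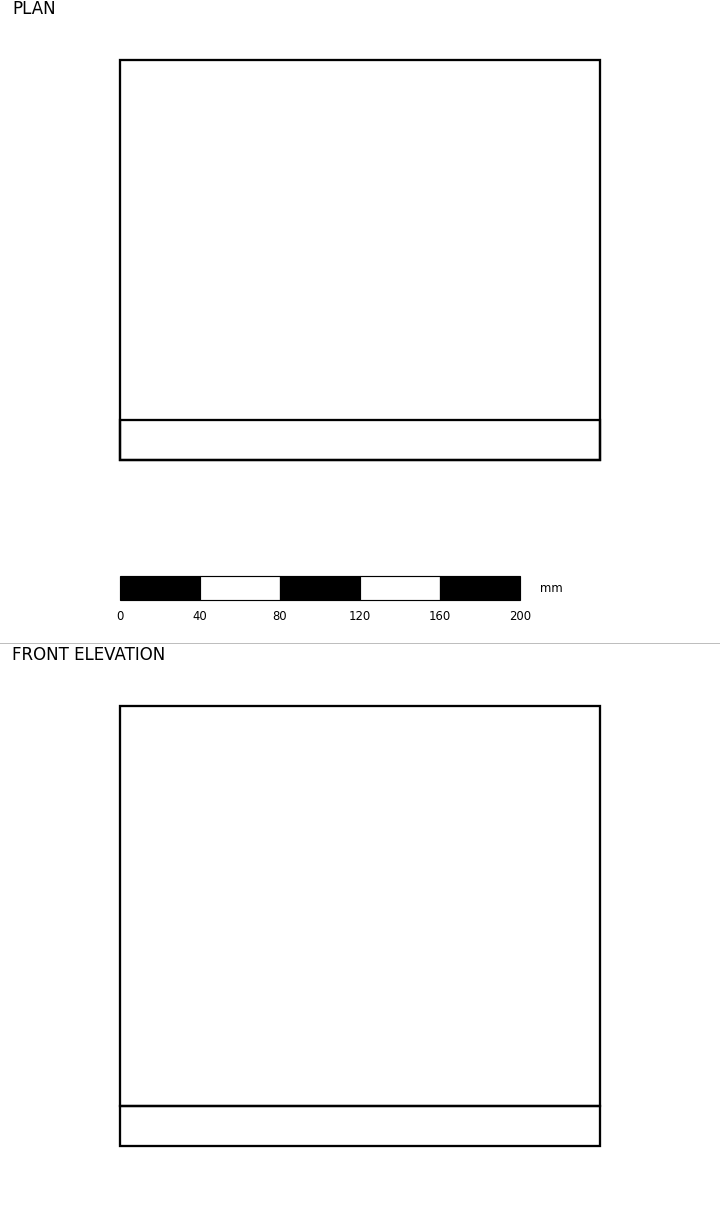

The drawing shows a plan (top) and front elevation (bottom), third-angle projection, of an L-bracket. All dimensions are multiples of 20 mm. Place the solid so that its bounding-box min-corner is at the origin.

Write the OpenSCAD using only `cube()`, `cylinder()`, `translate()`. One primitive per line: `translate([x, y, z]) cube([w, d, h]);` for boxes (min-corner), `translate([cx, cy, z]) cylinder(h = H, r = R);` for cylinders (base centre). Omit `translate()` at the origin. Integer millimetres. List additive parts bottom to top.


cube([240, 200, 20]);
translate([0, 0, 20]) cube([240, 20, 200]);


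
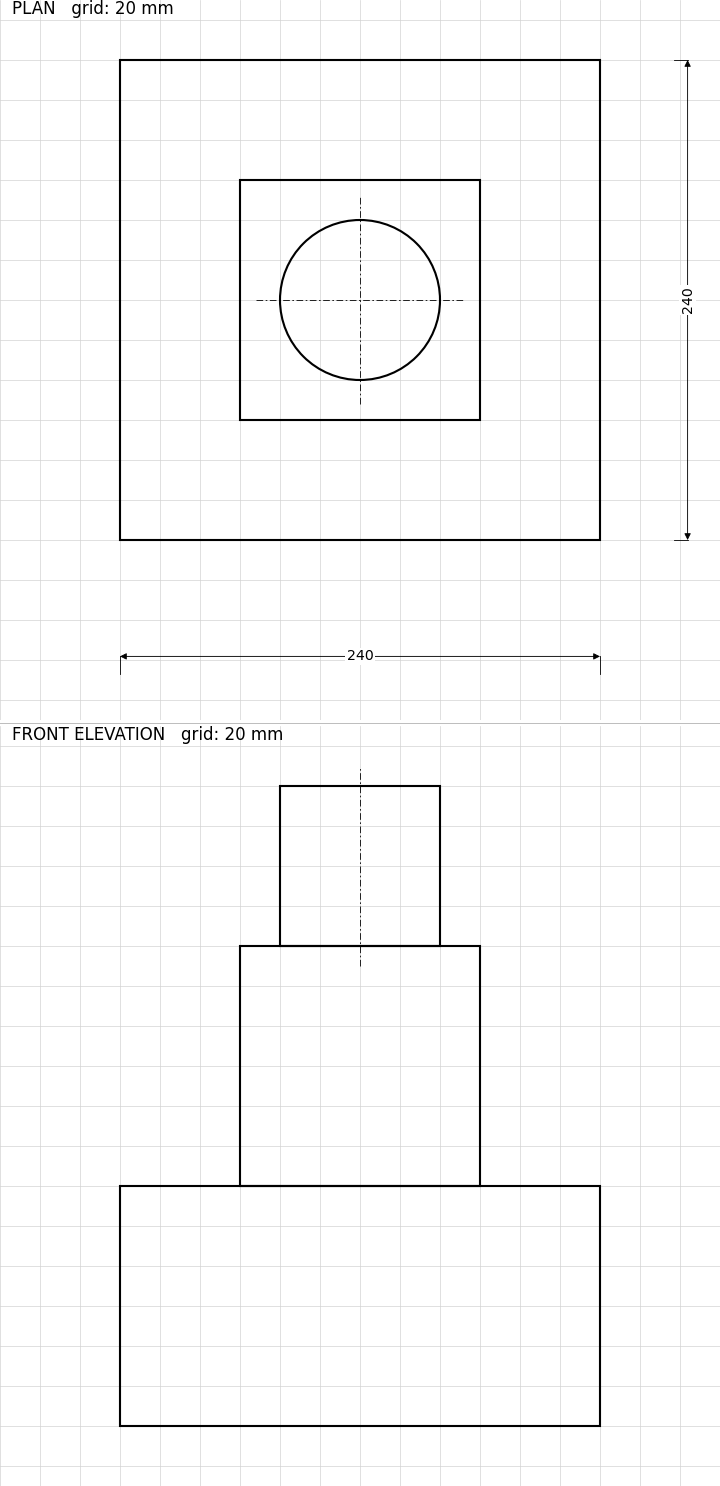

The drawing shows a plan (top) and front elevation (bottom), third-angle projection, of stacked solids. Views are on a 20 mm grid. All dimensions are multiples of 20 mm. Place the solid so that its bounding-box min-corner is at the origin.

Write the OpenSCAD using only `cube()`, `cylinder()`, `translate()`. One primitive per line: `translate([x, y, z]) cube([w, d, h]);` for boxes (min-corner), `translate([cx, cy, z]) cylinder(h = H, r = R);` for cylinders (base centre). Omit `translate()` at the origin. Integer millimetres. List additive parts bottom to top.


cube([240, 240, 120]);
translate([60, 60, 120]) cube([120, 120, 120]);
translate([120, 120, 240]) cylinder(h = 80, r = 40);
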